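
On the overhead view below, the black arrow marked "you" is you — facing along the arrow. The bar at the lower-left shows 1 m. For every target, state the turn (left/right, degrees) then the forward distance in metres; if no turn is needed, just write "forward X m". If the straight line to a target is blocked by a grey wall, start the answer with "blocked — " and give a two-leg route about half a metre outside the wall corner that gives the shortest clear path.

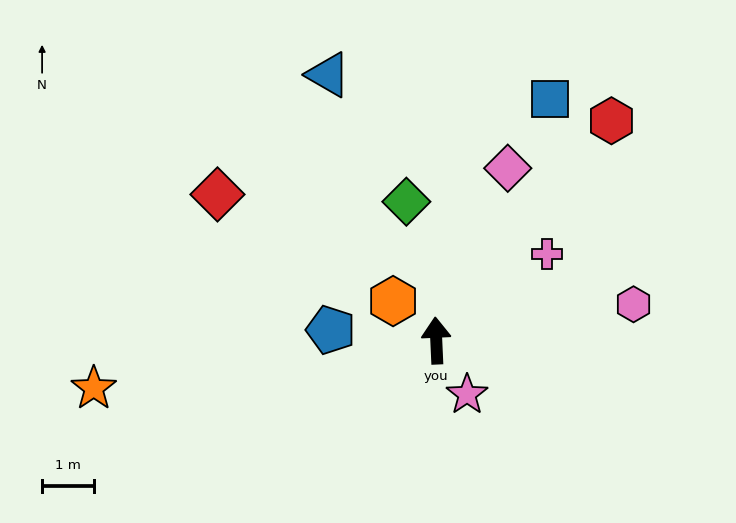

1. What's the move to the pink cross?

turn right 54°, forward 2.7 m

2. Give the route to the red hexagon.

turn right 41°, forward 5.4 m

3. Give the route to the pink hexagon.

turn right 82°, forward 3.8 m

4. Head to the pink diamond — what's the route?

turn right 25°, forward 3.6 m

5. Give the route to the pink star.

turn right 153°, forward 1.2 m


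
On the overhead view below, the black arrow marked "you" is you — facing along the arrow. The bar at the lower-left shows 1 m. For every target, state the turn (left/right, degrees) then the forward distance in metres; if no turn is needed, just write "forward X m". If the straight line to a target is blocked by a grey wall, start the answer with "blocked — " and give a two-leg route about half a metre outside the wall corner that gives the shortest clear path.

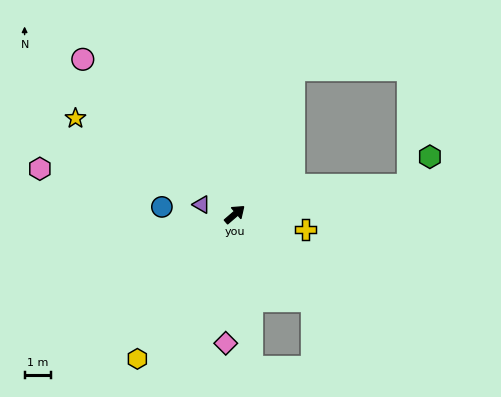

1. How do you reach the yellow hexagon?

turn right 165°, forward 6.6 m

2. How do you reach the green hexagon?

blocked — turn right 31°, forward 6.7 m, then turn left 42°, forward 1.4 m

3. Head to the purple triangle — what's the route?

turn left 123°, forward 1.3 m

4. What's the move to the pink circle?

turn left 94°, forward 8.3 m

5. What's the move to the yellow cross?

turn right 53°, forward 2.8 m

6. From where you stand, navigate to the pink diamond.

turn right 135°, forward 4.9 m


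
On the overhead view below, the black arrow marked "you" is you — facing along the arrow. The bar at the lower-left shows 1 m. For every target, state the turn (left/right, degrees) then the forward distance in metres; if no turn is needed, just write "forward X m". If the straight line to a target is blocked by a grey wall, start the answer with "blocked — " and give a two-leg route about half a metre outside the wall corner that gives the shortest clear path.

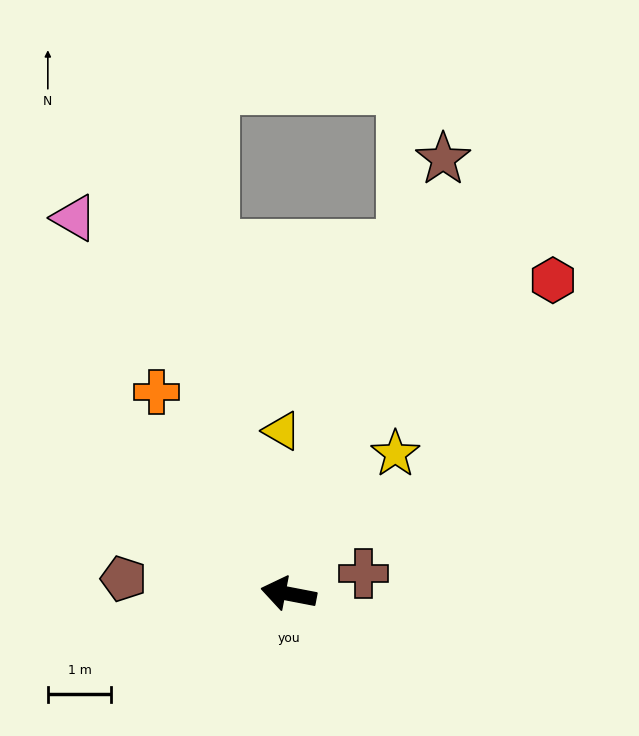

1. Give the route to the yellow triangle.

turn right 77°, forward 2.6 m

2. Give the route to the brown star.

turn right 99°, forward 7.3 m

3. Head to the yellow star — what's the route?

turn right 116°, forward 2.8 m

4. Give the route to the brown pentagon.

turn left 6°, forward 2.6 m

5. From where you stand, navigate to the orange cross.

turn right 46°, forward 3.8 m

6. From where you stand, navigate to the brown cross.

turn right 154°, forward 1.2 m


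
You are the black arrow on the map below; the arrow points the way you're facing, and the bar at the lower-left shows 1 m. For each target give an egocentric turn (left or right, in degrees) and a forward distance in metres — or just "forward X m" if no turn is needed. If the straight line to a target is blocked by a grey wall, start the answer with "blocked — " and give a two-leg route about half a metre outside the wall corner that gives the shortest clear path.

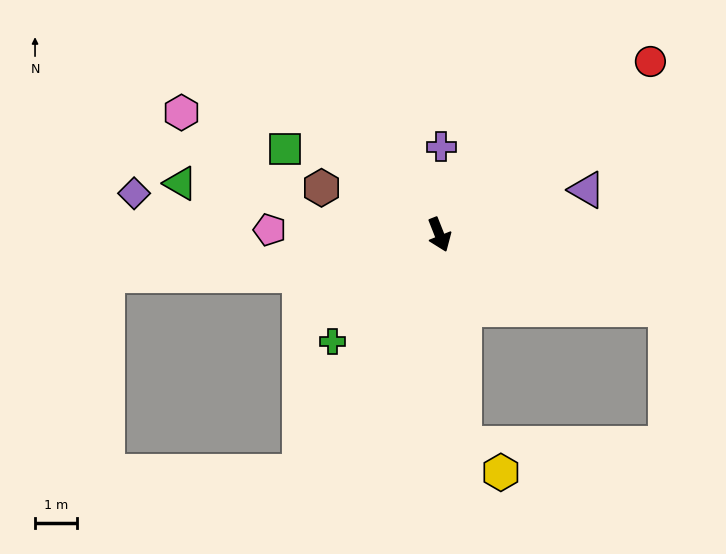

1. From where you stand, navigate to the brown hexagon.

turn right 133°, forward 3.0 m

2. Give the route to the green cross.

turn right 67°, forward 3.6 m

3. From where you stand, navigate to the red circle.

turn left 108°, forward 6.6 m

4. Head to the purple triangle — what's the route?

turn left 85°, forward 3.7 m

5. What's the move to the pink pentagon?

turn right 113°, forward 4.1 m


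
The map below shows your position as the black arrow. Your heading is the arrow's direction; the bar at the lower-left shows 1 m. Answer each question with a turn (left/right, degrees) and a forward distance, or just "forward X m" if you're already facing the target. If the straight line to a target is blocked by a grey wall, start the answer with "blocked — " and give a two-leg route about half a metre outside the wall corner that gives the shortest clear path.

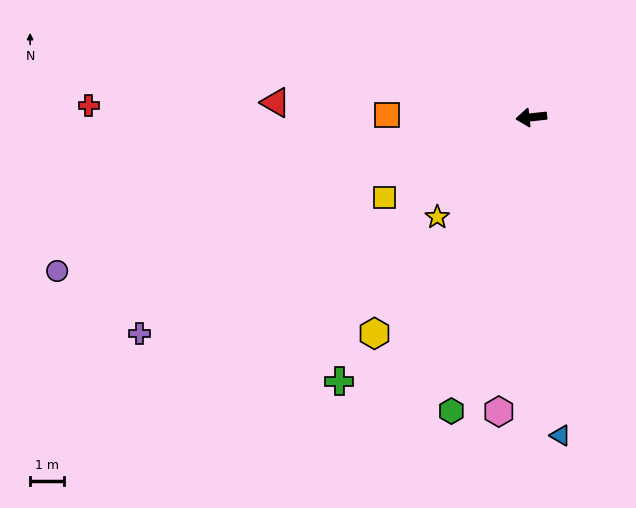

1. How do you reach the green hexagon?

turn left 69°, forward 9.1 m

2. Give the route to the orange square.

turn right 7°, forward 4.3 m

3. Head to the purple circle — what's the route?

turn left 12°, forward 14.9 m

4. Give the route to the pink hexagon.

turn left 77°, forward 8.8 m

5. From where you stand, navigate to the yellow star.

turn left 41°, forward 4.1 m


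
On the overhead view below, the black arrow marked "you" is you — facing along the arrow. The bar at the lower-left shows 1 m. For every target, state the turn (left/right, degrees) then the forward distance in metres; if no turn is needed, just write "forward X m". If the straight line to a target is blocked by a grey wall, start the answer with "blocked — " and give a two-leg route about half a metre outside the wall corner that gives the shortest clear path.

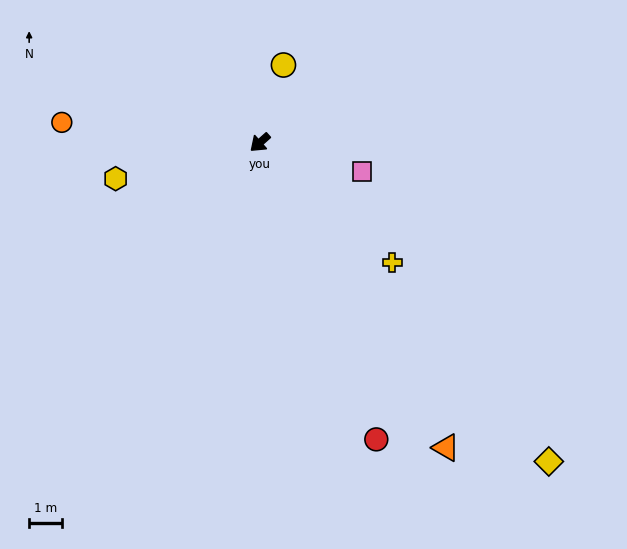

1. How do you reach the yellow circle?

turn right 149°, forward 2.5 m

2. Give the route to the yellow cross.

turn left 96°, forward 5.5 m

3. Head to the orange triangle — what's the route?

turn left 80°, forward 11.0 m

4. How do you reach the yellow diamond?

turn left 90°, forward 13.2 m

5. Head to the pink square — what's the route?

turn left 122°, forward 3.3 m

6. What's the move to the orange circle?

turn right 48°, forward 6.1 m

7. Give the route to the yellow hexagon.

turn right 28°, forward 4.6 m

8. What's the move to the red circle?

turn left 70°, forward 9.8 m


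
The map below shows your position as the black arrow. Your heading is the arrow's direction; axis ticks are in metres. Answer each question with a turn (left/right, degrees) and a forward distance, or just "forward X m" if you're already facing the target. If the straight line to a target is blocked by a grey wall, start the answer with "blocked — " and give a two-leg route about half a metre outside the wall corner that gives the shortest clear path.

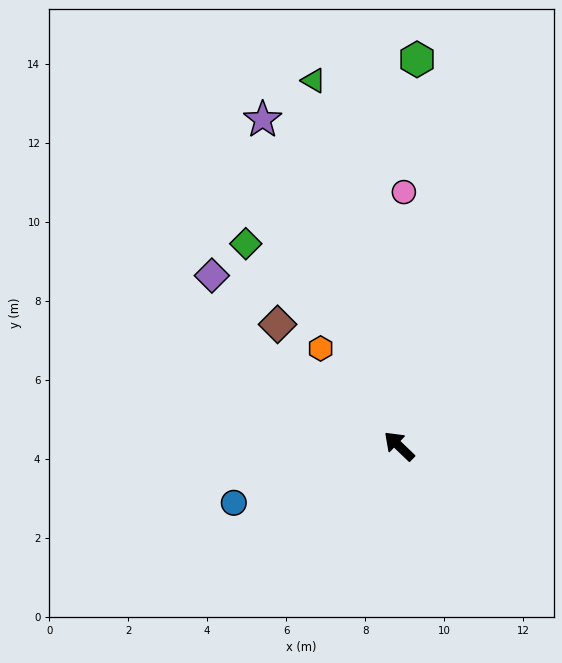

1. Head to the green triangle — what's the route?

turn right 33°, forward 9.5 m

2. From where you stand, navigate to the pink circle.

turn right 47°, forward 6.4 m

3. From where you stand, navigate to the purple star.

turn right 24°, forward 9.0 m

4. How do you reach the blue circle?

turn left 63°, forward 4.4 m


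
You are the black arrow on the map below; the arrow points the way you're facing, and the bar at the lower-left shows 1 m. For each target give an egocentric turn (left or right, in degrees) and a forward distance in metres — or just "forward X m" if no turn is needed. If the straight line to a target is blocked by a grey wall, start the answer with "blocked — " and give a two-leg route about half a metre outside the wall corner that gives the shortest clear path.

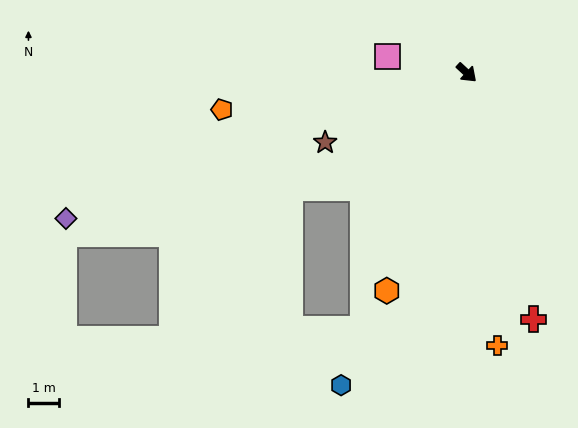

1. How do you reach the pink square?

turn right 149°, forward 2.6 m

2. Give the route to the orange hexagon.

turn right 67°, forward 7.5 m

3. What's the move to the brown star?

turn right 111°, forward 5.1 m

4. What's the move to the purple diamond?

turn right 117°, forward 13.8 m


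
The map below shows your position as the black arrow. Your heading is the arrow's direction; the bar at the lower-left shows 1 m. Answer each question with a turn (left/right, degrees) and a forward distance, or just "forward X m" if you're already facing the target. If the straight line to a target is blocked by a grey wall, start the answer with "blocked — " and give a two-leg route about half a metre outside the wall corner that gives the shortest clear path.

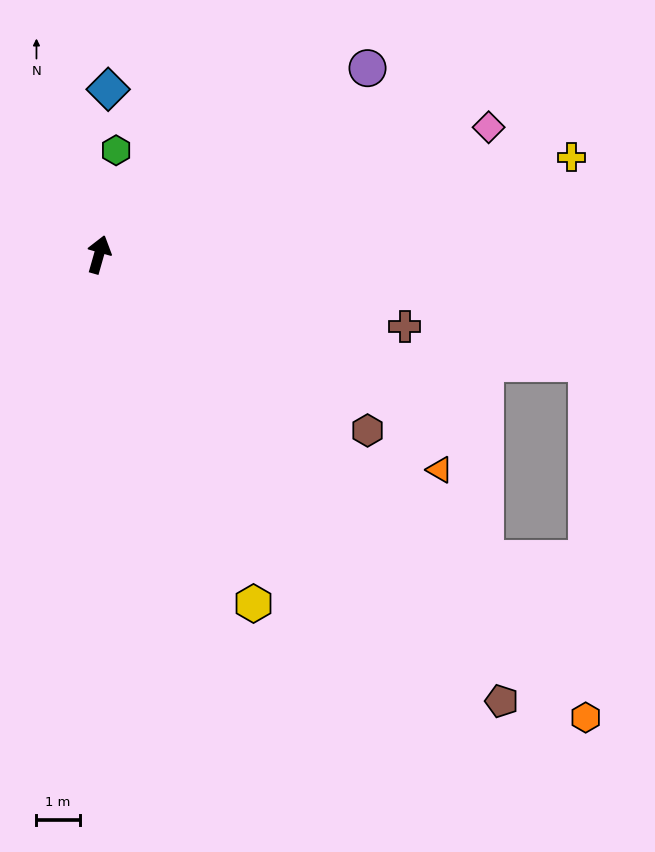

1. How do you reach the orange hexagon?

turn right 118°, forward 15.5 m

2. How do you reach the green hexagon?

turn left 7°, forward 2.4 m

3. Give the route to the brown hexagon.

turn right 107°, forward 7.4 m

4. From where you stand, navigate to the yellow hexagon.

turn right 140°, forward 8.8 m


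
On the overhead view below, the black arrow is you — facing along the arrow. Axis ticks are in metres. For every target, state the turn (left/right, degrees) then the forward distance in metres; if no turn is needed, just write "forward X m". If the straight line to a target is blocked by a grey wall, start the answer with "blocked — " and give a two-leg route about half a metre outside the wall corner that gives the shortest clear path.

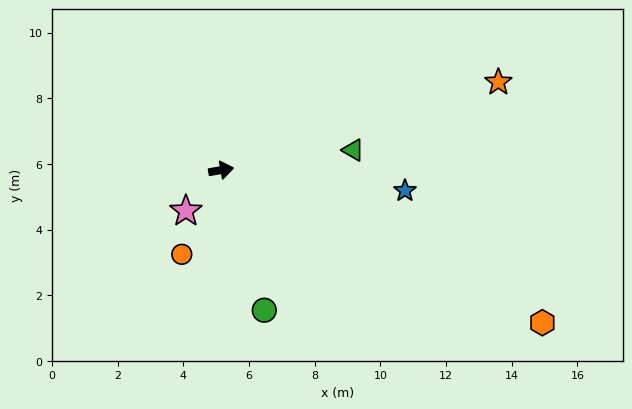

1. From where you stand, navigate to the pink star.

turn right 141°, forward 1.6 m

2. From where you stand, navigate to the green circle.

turn right 83°, forward 4.5 m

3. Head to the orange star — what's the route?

turn left 8°, forward 8.9 m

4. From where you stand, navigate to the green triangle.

forward 4.1 m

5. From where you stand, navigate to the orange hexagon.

turn right 35°, forward 10.8 m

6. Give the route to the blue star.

turn right 16°, forward 5.6 m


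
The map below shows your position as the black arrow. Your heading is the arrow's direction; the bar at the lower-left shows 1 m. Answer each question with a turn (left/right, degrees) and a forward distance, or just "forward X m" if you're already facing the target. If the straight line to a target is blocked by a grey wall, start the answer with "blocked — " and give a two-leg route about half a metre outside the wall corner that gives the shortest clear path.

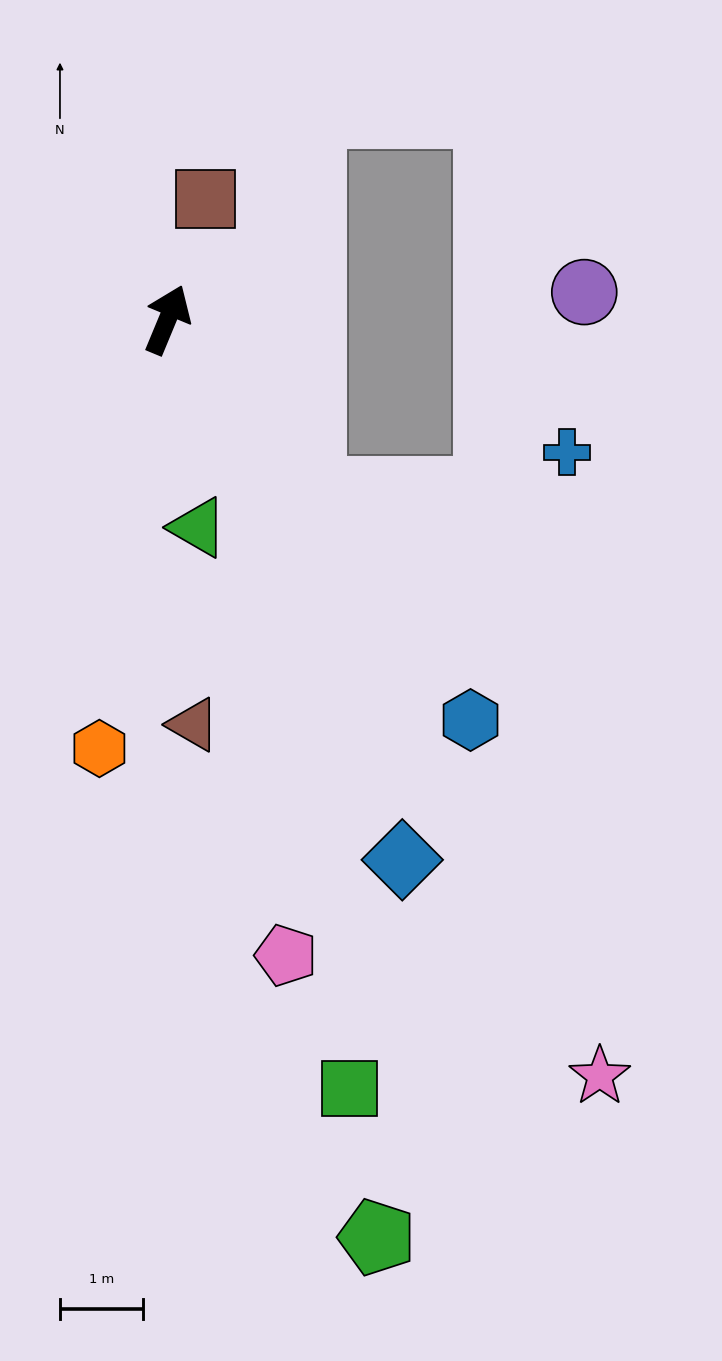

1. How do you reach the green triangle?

turn right 149°, forward 2.5 m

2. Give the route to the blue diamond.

turn right 134°, forward 7.1 m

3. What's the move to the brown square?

turn left 5°, forward 1.5 m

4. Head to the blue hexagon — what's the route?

turn right 120°, forward 6.1 m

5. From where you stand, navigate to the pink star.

turn right 128°, forward 10.5 m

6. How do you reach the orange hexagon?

turn right 166°, forward 5.3 m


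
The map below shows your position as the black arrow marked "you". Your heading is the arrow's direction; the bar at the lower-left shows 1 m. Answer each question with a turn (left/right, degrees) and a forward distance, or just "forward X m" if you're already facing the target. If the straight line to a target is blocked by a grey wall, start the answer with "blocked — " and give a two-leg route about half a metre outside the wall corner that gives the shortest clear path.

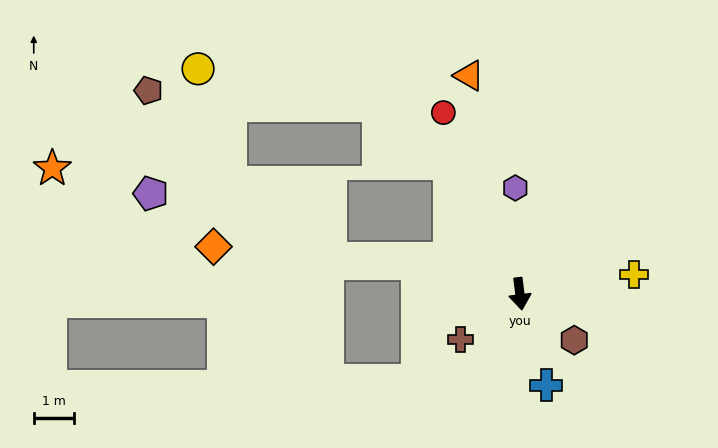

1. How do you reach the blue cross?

turn left 9°, forward 2.4 m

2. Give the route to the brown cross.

turn right 59°, forward 1.9 m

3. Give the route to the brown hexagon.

turn left 42°, forward 1.8 m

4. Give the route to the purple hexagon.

turn left 175°, forward 2.7 m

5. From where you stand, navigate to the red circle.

turn right 164°, forward 4.9 m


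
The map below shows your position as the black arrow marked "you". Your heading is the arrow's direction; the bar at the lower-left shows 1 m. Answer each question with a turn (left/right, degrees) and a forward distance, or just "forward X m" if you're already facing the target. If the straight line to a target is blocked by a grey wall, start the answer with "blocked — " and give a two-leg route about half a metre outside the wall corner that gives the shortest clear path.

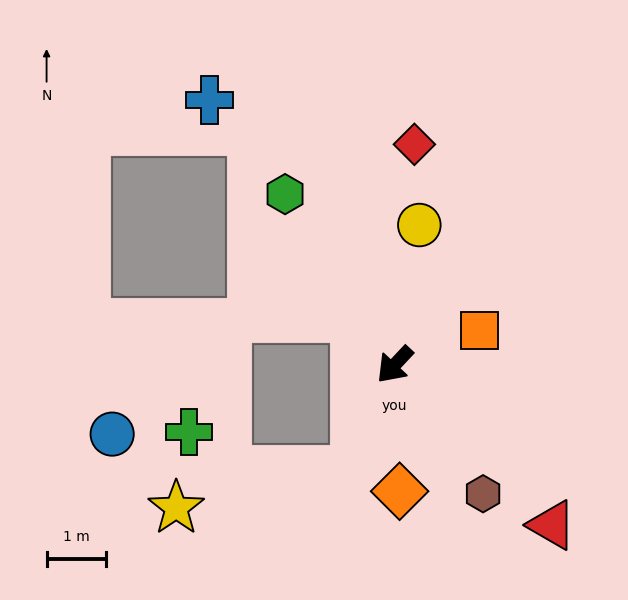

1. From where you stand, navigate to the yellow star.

blocked — turn left 23°, forward 1.9 m, then turn right 58°, forward 3.1 m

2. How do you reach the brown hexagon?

turn left 78°, forward 2.6 m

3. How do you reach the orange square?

turn left 155°, forward 1.5 m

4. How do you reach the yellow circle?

turn right 147°, forward 2.4 m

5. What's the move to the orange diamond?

turn left 45°, forward 2.1 m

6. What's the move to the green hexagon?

turn right 104°, forward 3.4 m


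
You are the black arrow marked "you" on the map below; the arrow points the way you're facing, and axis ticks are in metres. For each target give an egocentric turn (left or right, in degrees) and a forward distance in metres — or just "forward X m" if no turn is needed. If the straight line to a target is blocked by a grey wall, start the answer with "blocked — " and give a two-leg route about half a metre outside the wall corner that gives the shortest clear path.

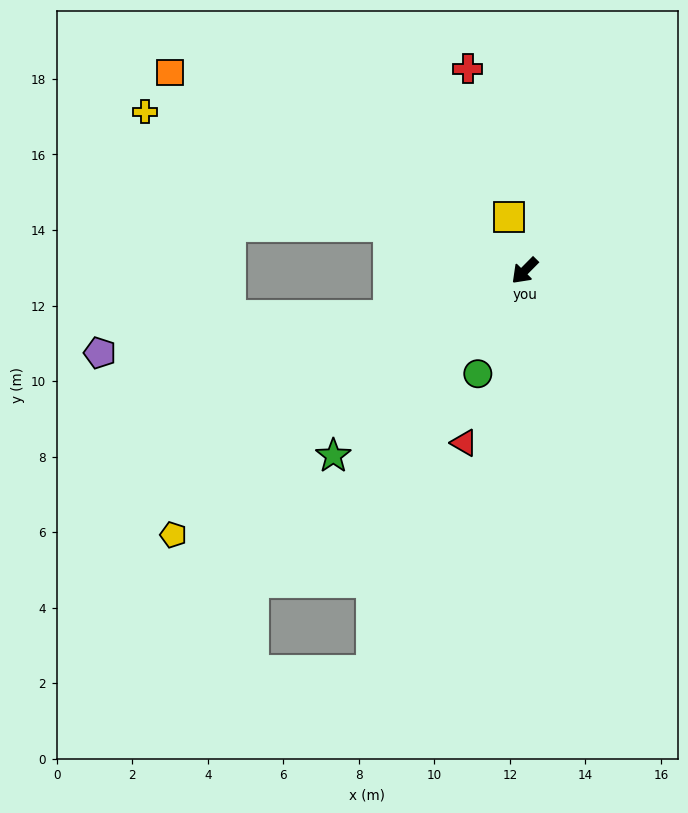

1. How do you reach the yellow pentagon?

turn right 8°, forward 11.6 m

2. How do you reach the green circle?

turn left 20°, forward 3.0 m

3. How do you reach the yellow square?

turn right 119°, forward 1.5 m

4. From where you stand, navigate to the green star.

forward 7.0 m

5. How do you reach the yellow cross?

turn right 68°, forward 10.9 m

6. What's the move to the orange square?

turn right 74°, forward 10.8 m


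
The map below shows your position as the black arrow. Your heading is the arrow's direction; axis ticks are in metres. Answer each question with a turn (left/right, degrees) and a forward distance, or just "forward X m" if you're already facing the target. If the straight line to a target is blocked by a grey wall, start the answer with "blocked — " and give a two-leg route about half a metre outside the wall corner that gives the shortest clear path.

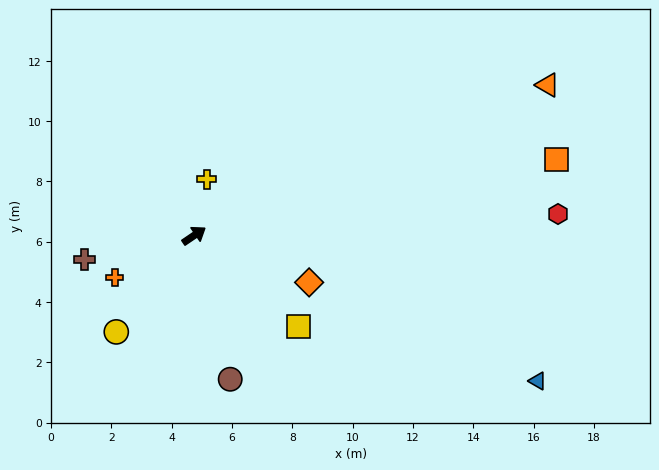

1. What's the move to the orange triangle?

turn right 11°, forward 12.7 m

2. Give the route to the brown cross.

turn left 158°, forward 3.7 m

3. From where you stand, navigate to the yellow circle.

turn right 163°, forward 4.1 m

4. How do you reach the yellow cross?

turn left 43°, forward 1.9 m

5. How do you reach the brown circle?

turn right 110°, forward 4.9 m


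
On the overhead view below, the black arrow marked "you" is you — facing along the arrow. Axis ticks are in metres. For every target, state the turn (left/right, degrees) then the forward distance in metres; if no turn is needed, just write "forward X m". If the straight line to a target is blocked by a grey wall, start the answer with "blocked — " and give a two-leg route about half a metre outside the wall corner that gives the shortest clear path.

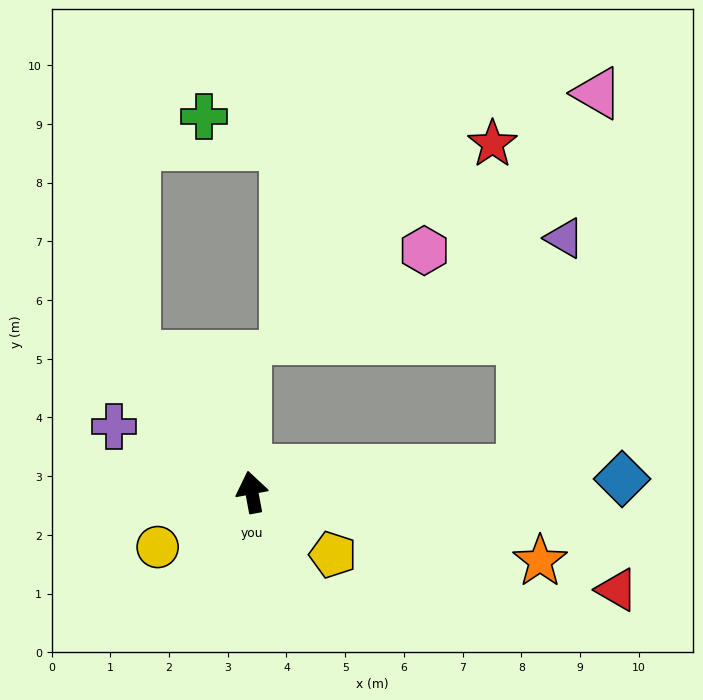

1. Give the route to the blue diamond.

turn right 99°, forward 6.3 m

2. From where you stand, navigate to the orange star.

turn right 114°, forward 5.0 m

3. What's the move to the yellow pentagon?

turn right 138°, forward 1.7 m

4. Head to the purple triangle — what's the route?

blocked — turn right 96°, forward 4.6 m, then turn left 75°, forward 4.0 m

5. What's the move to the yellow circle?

turn left 110°, forward 1.9 m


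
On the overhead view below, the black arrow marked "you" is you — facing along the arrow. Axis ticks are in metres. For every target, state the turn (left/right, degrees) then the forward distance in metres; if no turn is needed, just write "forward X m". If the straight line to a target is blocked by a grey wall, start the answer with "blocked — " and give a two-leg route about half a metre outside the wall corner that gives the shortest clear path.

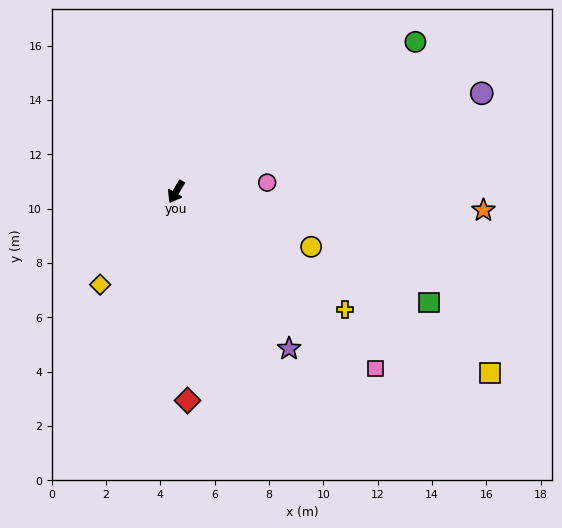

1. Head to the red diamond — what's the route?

turn left 34°, forward 7.7 m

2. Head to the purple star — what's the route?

turn left 66°, forward 7.1 m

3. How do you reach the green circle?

turn left 153°, forward 10.4 m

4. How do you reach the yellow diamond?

turn right 9°, forward 4.4 m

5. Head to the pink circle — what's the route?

turn left 126°, forward 3.4 m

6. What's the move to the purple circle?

turn left 138°, forward 11.8 m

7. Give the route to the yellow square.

turn left 91°, forward 13.4 m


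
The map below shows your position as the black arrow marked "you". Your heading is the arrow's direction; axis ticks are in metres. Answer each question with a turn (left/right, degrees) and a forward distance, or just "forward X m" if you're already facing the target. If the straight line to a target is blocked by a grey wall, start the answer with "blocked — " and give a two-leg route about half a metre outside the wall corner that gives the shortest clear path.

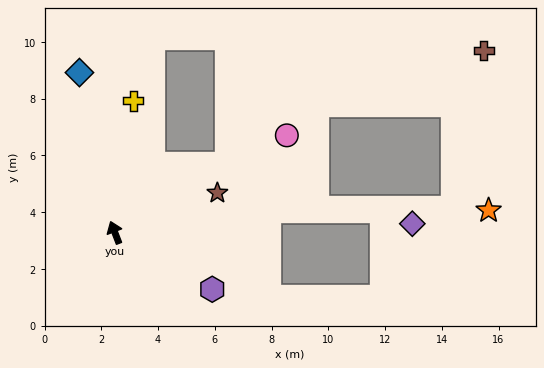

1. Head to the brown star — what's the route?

turn right 90°, forward 3.9 m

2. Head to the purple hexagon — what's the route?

turn right 141°, forward 4.0 m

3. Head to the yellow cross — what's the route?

turn right 29°, forward 4.7 m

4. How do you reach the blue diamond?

turn right 9°, forward 5.8 m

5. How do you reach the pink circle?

turn right 82°, forward 7.0 m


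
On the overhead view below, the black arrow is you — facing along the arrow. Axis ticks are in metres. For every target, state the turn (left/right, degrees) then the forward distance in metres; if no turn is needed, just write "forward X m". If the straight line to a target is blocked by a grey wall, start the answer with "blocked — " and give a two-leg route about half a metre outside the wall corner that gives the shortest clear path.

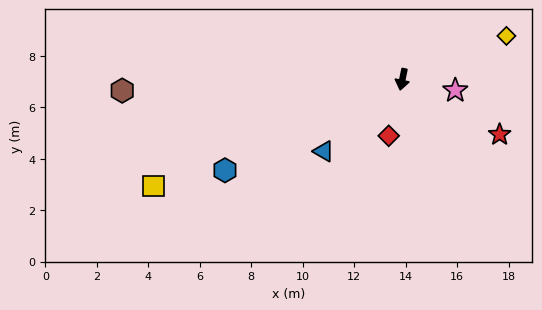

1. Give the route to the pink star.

turn left 90°, forward 2.1 m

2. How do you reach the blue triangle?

turn right 36°, forward 4.1 m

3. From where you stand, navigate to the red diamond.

forward 2.3 m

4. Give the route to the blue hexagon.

turn right 51°, forward 7.7 m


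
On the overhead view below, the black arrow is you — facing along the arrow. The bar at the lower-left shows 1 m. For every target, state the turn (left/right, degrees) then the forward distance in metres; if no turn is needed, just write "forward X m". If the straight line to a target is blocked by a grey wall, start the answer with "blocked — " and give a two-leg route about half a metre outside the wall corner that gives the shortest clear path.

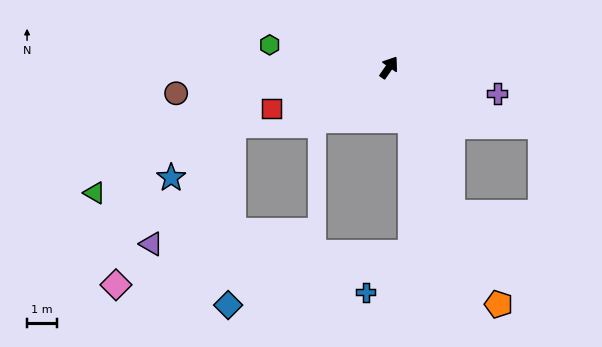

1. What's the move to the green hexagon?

turn left 114°, forward 4.0 m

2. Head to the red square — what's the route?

turn left 144°, forward 4.1 m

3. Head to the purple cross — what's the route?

turn right 69°, forward 3.7 m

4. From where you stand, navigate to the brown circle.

turn left 132°, forward 7.1 m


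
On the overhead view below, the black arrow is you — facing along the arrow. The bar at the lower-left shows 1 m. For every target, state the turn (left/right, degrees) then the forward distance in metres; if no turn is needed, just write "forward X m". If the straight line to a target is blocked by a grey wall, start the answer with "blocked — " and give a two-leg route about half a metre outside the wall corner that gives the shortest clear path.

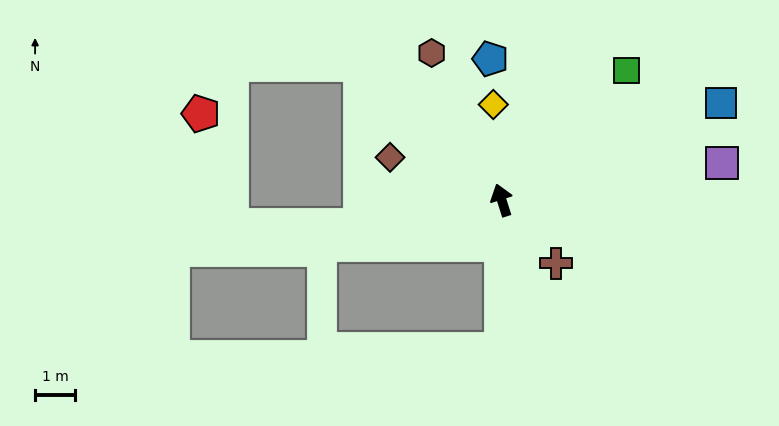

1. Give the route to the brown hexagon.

turn left 8°, forward 4.1 m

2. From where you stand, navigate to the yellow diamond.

turn right 13°, forward 2.4 m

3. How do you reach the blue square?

turn right 84°, forward 6.0 m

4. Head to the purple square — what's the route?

turn right 98°, forward 5.6 m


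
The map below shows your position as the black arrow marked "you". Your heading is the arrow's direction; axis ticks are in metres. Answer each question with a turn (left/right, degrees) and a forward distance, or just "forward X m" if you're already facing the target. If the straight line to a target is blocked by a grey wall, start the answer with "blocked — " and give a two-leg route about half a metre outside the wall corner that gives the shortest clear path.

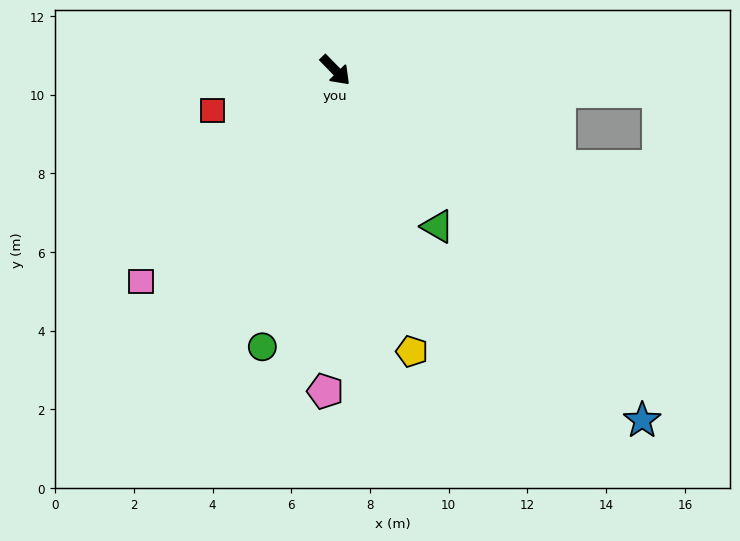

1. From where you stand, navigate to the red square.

turn right 116°, forward 3.3 m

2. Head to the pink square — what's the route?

turn right 87°, forward 7.3 m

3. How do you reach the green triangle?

turn right 11°, forward 4.7 m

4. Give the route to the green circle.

turn right 59°, forward 7.3 m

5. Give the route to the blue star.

turn right 3°, forward 11.8 m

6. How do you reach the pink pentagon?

turn right 46°, forward 8.2 m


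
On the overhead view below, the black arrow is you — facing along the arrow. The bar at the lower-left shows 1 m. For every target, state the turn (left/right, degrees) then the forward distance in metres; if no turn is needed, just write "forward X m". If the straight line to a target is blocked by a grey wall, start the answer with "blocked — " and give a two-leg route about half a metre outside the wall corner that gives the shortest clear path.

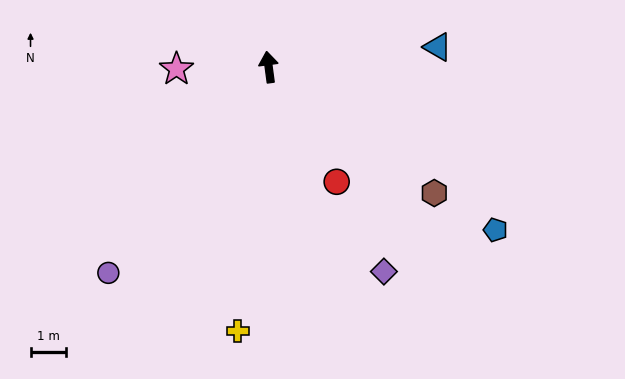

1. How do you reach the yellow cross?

turn left 166°, forward 7.6 m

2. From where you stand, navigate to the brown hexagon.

turn right 135°, forward 5.9 m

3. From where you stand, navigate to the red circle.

turn right 157°, forward 3.8 m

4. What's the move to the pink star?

turn left 84°, forward 2.6 m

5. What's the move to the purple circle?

turn left 135°, forward 7.4 m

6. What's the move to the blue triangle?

turn right 91°, forward 4.8 m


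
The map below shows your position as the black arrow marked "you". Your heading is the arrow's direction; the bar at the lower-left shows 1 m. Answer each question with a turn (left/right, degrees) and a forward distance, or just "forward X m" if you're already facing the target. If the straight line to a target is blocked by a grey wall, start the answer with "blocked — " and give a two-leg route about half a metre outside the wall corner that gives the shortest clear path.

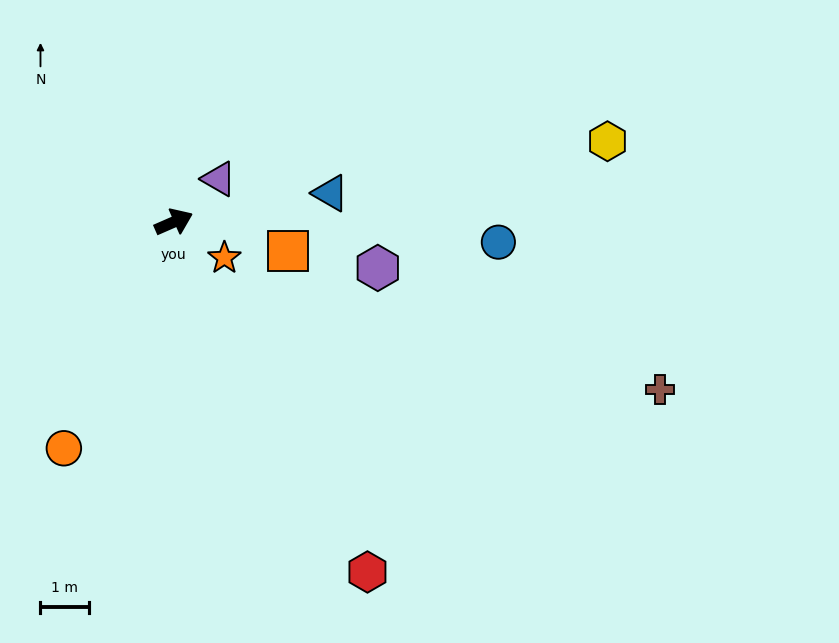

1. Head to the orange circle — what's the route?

turn right 140°, forward 5.2 m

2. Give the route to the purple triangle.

turn left 20°, forward 1.3 m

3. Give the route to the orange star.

turn right 59°, forward 1.3 m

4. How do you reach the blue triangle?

turn right 13°, forward 3.3 m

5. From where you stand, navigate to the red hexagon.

turn right 85°, forward 8.2 m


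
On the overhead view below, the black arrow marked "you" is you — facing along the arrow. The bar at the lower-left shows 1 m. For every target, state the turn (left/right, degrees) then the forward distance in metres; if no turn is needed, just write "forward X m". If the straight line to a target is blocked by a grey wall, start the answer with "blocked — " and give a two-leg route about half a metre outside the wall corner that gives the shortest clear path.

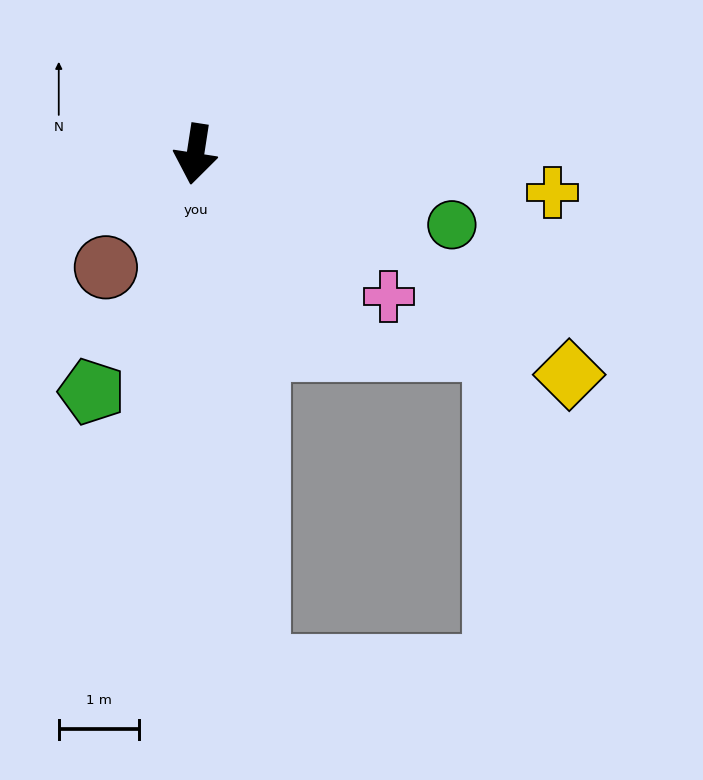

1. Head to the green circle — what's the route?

turn left 83°, forward 3.3 m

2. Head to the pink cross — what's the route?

turn left 62°, forward 3.0 m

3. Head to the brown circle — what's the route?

turn right 30°, forward 1.8 m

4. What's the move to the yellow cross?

turn left 93°, forward 4.5 m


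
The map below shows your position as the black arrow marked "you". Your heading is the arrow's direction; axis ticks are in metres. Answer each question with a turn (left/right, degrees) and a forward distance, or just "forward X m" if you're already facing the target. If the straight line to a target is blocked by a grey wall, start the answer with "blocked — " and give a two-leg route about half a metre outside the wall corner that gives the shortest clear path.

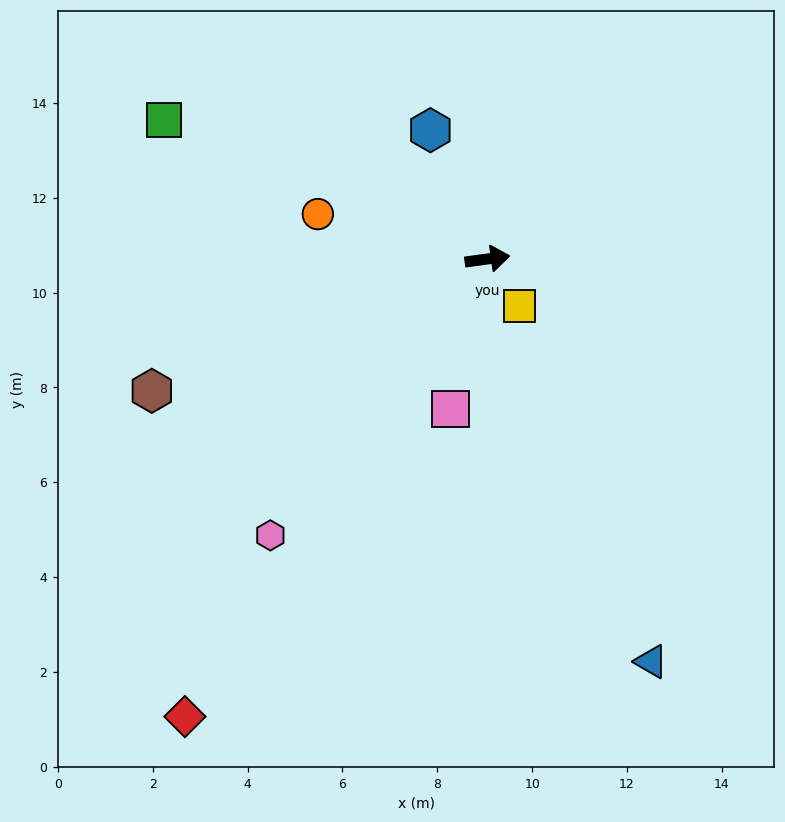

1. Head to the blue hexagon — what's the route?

turn left 106°, forward 3.0 m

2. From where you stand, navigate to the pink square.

turn right 111°, forward 3.3 m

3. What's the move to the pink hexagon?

turn right 136°, forward 7.4 m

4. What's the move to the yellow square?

turn right 64°, forward 1.2 m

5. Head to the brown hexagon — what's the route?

turn right 166°, forward 7.6 m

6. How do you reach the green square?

turn left 149°, forward 7.4 m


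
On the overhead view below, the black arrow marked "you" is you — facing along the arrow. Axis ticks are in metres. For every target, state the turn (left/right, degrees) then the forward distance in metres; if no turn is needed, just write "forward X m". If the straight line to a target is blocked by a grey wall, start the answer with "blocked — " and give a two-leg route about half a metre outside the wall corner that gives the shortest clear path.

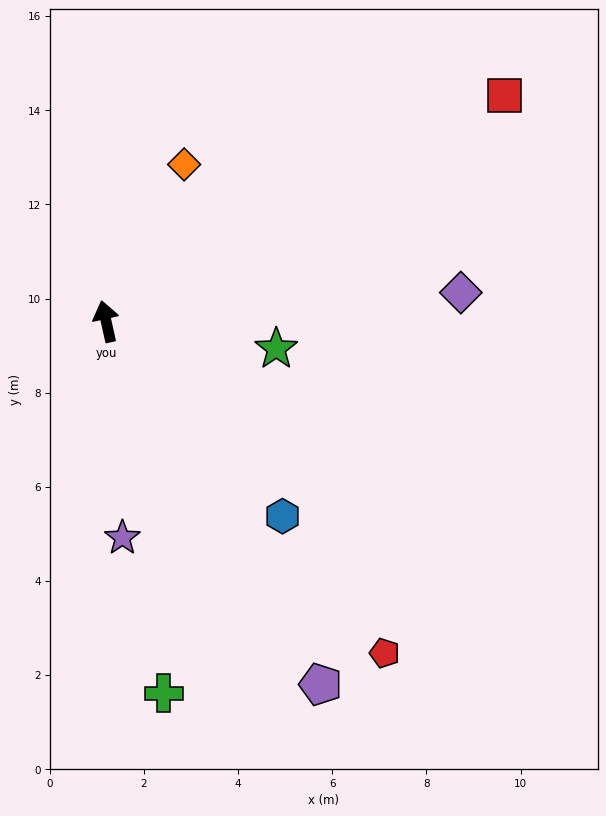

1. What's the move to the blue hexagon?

turn right 150°, forward 5.6 m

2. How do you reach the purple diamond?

turn right 98°, forward 7.6 m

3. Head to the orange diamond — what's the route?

turn right 39°, forward 3.7 m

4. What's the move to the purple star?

turn left 172°, forward 4.6 m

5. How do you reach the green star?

turn right 112°, forward 3.7 m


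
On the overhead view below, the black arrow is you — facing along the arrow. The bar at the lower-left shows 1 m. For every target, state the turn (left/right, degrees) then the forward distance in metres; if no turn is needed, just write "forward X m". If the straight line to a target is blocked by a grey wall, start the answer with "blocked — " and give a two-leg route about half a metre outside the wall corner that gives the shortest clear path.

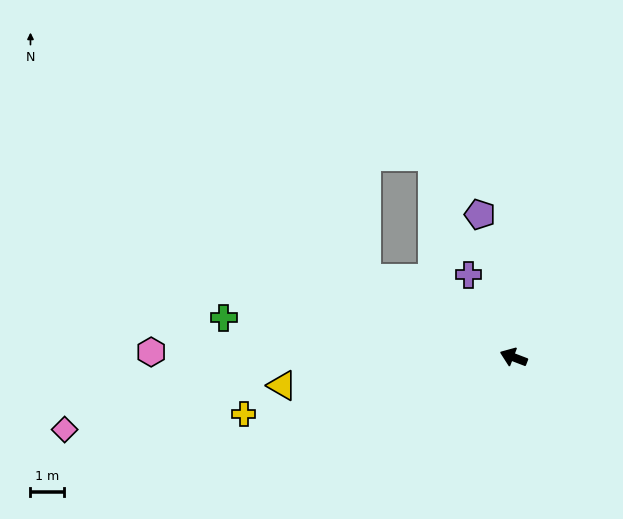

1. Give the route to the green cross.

turn left 13°, forward 8.6 m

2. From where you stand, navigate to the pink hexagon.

turn left 20°, forward 10.7 m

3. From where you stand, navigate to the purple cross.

turn right 40°, forward 2.8 m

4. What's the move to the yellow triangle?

turn left 28°, forward 6.9 m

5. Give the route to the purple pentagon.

turn right 56°, forward 4.3 m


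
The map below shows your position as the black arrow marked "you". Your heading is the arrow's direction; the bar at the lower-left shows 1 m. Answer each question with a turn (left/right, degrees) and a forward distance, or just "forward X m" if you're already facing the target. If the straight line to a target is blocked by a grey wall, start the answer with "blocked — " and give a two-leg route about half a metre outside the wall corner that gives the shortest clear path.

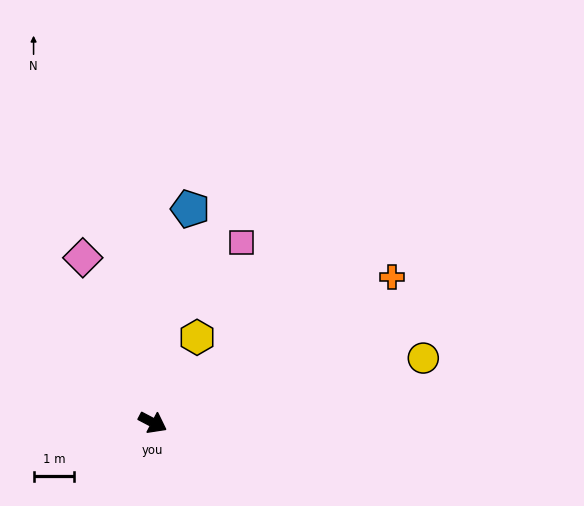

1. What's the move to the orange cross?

turn left 59°, forward 6.9 m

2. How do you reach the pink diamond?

turn left 141°, forward 4.4 m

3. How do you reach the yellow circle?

turn left 41°, forward 6.9 m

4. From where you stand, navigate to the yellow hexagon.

turn left 90°, forward 2.4 m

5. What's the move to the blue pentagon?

turn left 108°, forward 5.4 m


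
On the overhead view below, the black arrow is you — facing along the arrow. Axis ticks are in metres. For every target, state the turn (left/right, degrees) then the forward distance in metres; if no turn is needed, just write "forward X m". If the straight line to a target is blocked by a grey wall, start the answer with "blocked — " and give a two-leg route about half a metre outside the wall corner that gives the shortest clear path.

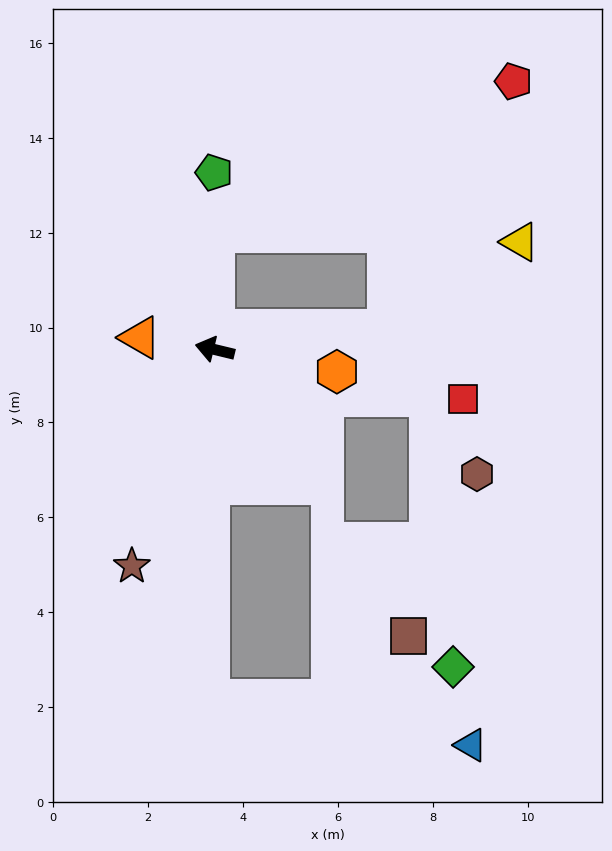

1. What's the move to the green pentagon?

turn right 76°, forward 3.7 m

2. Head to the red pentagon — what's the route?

blocked — turn right 76°, forward 2.5 m, then turn right 64°, forward 7.1 m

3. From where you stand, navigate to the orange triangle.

turn left 4°, forward 1.6 m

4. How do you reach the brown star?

turn left 83°, forward 4.9 m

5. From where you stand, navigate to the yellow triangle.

blocked — turn right 160°, forward 3.7 m, then turn left 27°, forward 3.3 m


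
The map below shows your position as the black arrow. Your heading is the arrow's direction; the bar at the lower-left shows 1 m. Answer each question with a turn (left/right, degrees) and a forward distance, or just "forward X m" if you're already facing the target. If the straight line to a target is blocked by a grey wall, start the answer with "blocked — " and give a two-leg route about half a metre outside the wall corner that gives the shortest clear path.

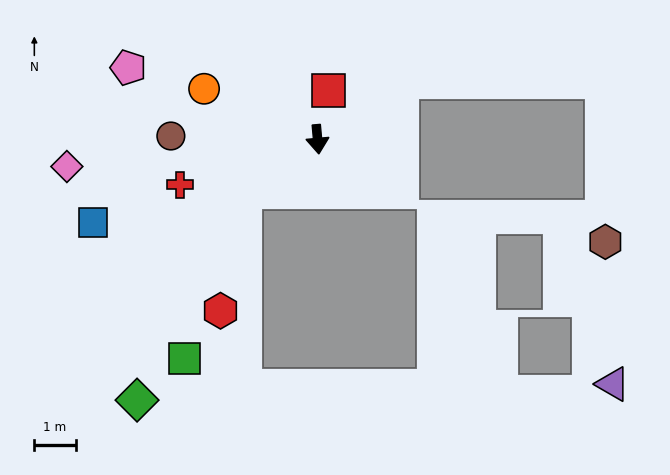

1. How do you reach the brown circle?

turn right 96°, forward 3.6 m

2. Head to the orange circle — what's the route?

turn right 119°, forward 3.0 m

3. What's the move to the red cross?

turn right 77°, forward 3.5 m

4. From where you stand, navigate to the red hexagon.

blocked — turn right 60°, forward 2.2 m, then turn left 44°, forward 2.9 m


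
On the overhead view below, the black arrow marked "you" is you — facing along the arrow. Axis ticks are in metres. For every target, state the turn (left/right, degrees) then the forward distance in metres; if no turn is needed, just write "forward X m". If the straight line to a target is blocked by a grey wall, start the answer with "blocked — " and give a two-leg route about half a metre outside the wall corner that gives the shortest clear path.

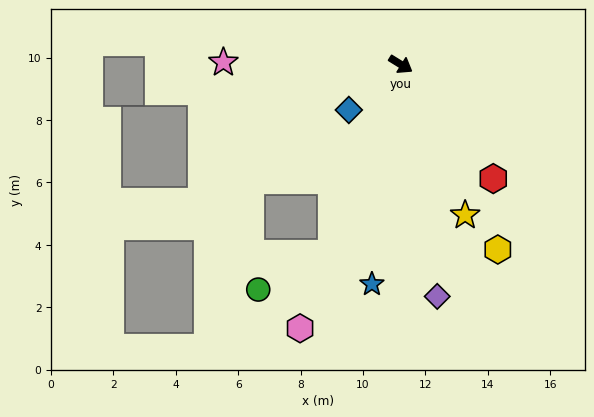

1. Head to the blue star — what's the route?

turn right 66°, forward 7.1 m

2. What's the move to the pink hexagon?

turn right 79°, forward 9.0 m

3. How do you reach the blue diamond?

turn right 107°, forward 2.2 m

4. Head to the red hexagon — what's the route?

turn right 19°, forward 4.7 m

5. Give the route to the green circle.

blocked — turn right 79°, forward 6.4 m, then turn right 42°, forward 2.6 m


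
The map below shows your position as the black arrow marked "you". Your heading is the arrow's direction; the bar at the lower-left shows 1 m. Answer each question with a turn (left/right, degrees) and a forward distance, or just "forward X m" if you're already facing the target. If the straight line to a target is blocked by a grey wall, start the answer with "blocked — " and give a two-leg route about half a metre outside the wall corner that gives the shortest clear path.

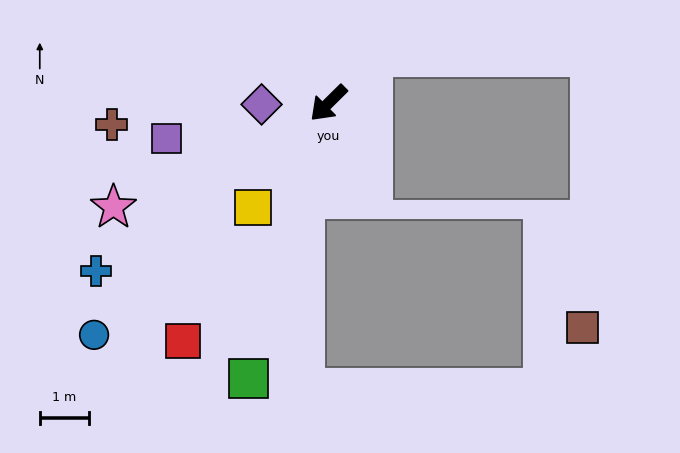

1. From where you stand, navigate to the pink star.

turn right 19°, forward 4.8 m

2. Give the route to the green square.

turn left 29°, forward 5.8 m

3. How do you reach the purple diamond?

turn right 44°, forward 1.4 m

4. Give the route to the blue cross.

turn right 9°, forward 5.8 m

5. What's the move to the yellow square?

turn left 9°, forward 2.6 m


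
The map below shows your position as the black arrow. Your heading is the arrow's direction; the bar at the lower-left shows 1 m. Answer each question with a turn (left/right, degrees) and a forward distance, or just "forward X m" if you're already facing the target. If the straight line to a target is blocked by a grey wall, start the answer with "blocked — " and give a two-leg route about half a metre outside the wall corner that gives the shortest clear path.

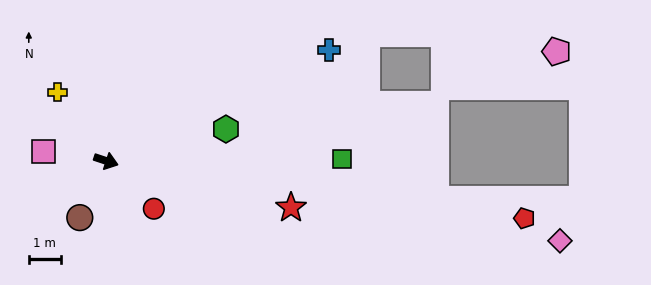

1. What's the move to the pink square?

turn right 170°, forward 2.0 m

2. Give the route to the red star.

turn left 4°, forward 5.9 m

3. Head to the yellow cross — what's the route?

turn left 144°, forward 2.6 m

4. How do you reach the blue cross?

turn left 45°, forward 7.8 m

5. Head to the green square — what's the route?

turn left 19°, forward 7.4 m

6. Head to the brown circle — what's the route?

turn right 96°, forward 2.0 m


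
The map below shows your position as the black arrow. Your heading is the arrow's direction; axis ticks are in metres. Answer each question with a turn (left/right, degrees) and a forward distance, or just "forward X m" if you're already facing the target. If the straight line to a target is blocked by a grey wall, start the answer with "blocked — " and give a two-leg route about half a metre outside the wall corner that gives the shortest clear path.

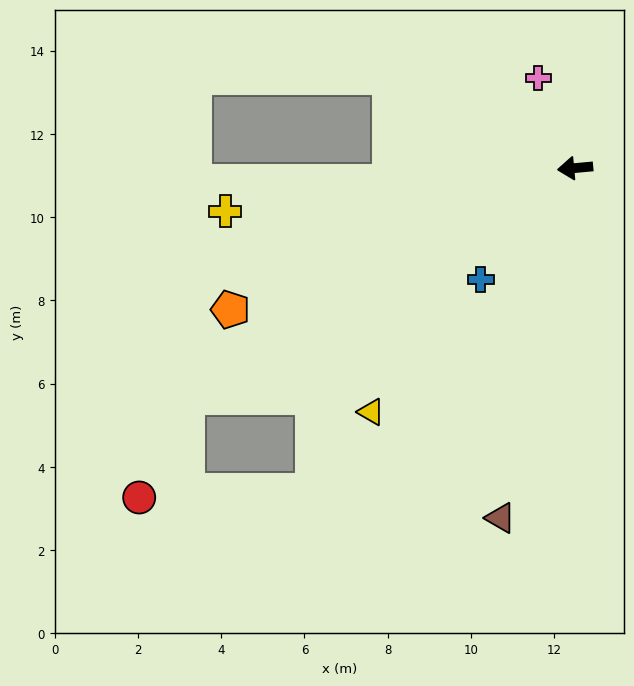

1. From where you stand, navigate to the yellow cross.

forward 8.5 m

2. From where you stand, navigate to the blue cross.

turn left 45°, forward 3.5 m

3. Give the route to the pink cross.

turn right 73°, forward 2.3 m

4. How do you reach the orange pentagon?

turn left 17°, forward 9.0 m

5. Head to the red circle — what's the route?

blocked — turn left 25°, forward 10.8 m, then turn left 34°, forward 2.7 m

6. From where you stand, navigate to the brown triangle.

turn left 73°, forward 8.6 m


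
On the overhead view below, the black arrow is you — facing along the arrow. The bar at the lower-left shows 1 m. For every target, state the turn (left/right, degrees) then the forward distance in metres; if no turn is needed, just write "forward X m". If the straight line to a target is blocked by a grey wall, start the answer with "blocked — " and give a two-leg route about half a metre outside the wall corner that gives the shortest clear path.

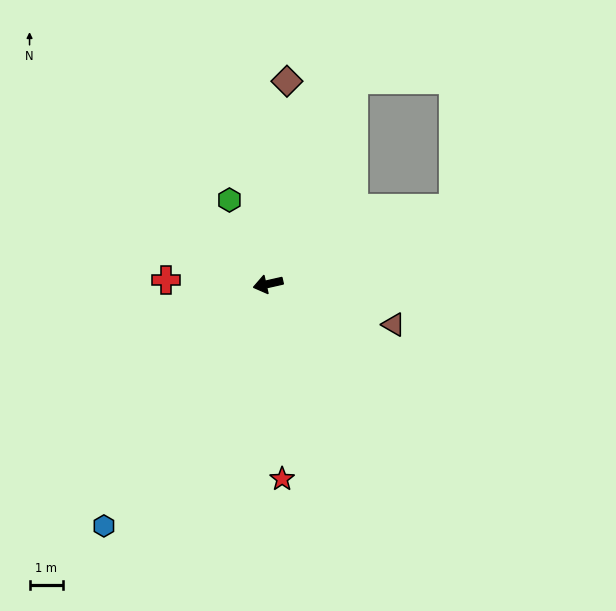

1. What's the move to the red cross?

turn right 15°, forward 3.0 m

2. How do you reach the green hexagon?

turn right 78°, forward 2.7 m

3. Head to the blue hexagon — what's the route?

turn left 43°, forward 8.6 m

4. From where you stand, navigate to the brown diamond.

turn right 108°, forward 6.0 m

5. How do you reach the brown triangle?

turn left 149°, forward 3.9 m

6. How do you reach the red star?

turn left 81°, forward 5.8 m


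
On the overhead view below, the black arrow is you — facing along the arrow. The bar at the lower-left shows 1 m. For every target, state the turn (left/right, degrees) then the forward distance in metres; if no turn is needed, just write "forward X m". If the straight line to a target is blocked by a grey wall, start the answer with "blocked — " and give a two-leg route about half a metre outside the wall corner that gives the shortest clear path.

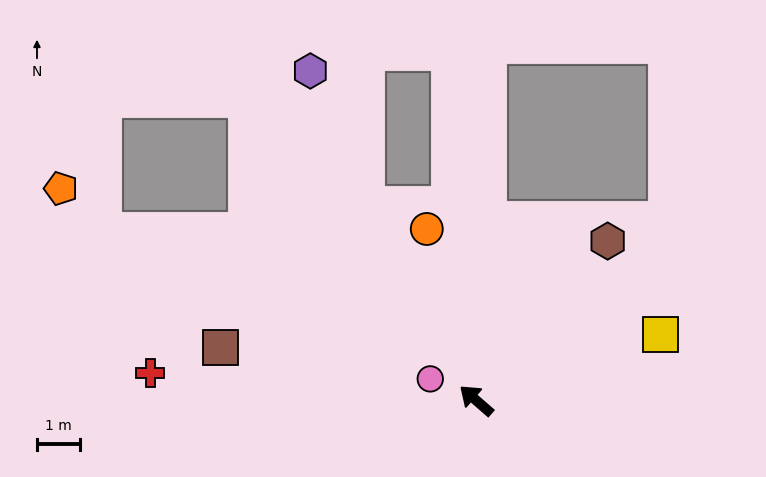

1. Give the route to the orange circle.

turn right 33°, forward 4.1 m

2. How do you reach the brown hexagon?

turn right 88°, forward 4.8 m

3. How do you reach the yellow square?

turn right 119°, forward 4.5 m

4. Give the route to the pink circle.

turn left 16°, forward 1.2 m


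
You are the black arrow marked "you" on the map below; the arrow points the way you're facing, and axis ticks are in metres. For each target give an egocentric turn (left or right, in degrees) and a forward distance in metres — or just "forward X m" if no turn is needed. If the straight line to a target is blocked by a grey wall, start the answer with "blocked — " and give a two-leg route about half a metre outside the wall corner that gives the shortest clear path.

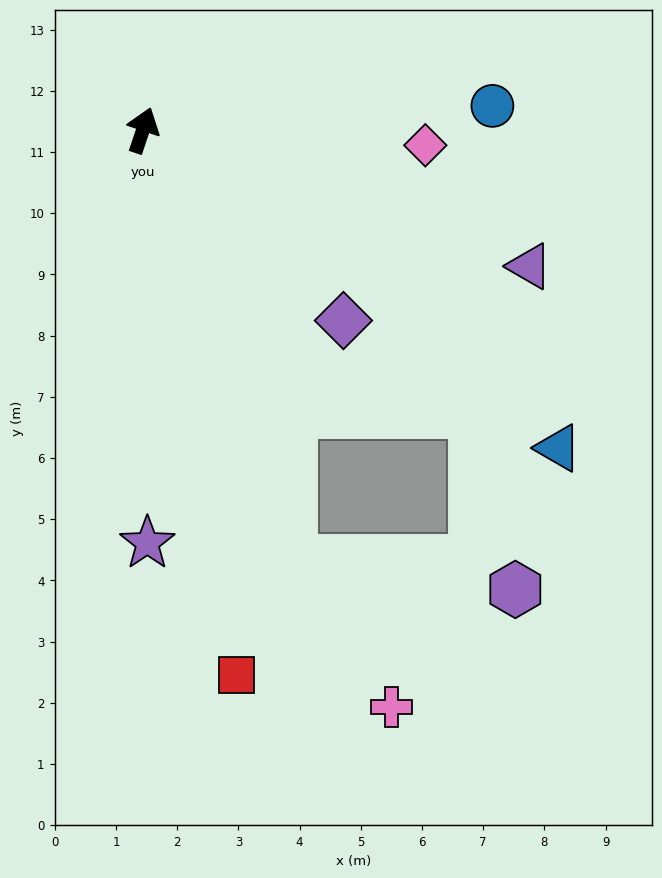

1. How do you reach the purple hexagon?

blocked — turn right 142°, forward 7.4 m, then turn left 63°, forward 3.7 m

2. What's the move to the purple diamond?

turn right 115°, forward 4.5 m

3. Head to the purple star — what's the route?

turn right 161°, forward 6.7 m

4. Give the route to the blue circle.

turn right 67°, forward 5.7 m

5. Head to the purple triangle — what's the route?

turn right 91°, forward 6.7 m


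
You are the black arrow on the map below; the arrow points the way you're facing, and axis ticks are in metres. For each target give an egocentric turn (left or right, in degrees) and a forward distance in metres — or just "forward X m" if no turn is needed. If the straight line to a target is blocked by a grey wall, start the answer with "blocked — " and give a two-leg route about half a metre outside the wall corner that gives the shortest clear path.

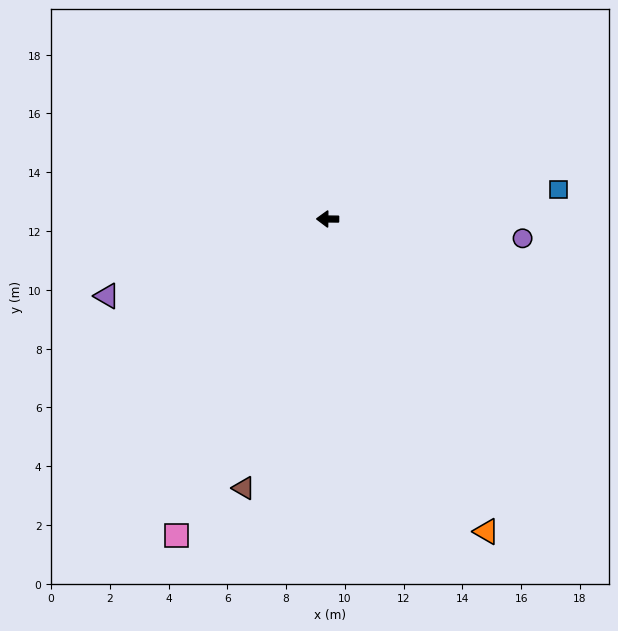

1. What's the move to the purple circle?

turn left 175°, forward 6.7 m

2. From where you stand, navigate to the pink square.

turn left 65°, forward 11.9 m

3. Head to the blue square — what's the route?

turn right 172°, forward 7.9 m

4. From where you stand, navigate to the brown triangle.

turn left 73°, forward 9.6 m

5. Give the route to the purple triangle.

turn left 20°, forward 8.0 m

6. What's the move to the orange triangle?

turn left 118°, forward 11.9 m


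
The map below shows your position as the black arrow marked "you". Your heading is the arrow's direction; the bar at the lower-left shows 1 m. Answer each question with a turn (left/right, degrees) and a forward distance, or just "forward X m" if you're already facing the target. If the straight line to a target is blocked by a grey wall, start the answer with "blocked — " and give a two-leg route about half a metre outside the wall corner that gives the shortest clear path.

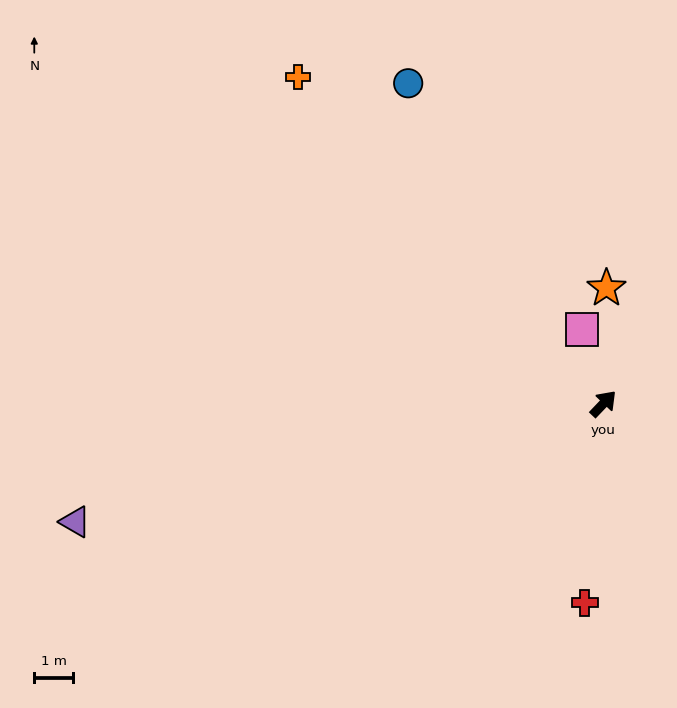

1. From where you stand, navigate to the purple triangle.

turn left 146°, forward 13.8 m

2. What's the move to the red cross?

turn right 142°, forward 5.1 m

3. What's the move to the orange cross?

turn left 87°, forward 11.4 m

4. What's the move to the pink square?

turn left 60°, forward 2.0 m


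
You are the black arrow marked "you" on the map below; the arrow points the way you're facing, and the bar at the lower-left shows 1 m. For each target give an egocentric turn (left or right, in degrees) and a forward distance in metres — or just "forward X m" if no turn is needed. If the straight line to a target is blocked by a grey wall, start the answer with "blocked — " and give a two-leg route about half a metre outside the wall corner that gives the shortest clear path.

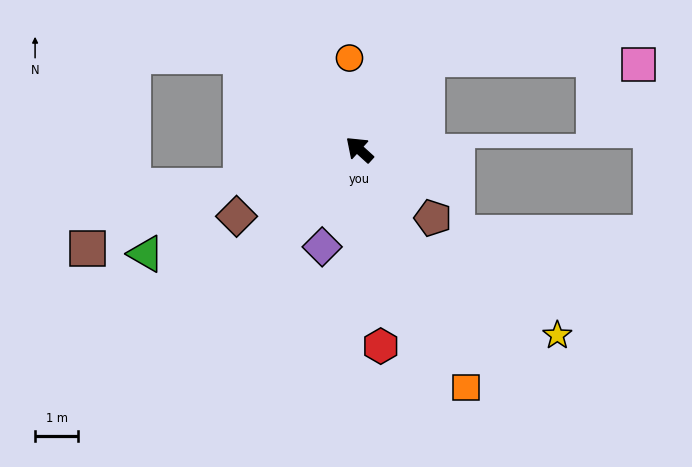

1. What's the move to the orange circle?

turn right 42°, forward 2.1 m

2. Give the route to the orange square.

turn left 156°, forward 6.1 m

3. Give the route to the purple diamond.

turn left 111°, forward 2.4 m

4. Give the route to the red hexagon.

turn left 138°, forward 4.6 m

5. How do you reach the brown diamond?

turn left 71°, forward 3.2 m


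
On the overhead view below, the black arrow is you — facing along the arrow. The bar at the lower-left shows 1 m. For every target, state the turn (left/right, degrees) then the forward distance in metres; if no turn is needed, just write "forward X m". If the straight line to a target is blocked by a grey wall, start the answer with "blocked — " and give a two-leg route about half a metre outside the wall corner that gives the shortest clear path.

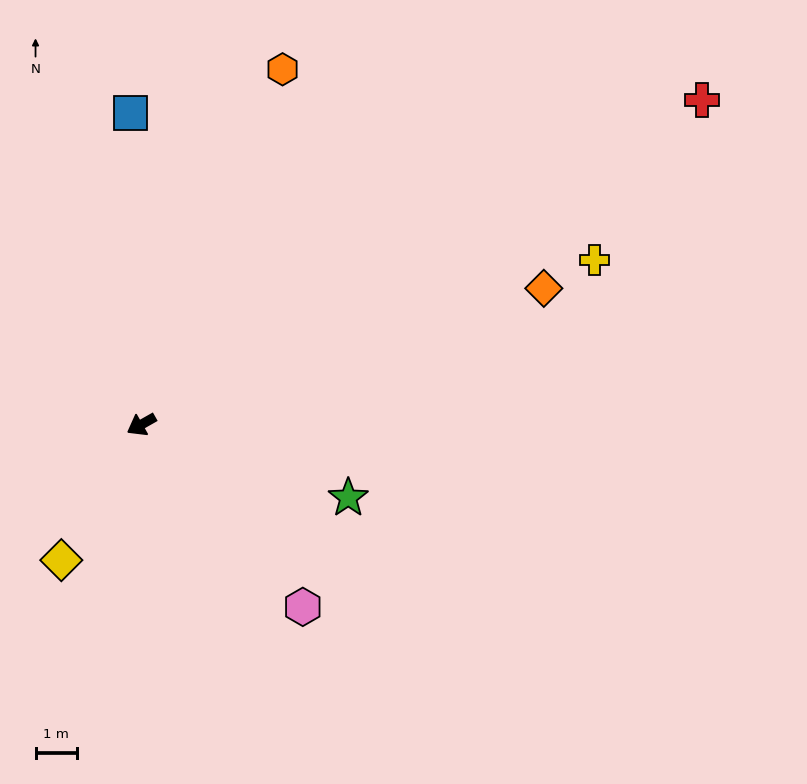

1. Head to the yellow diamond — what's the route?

turn left 30°, forward 3.8 m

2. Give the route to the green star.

turn left 131°, forward 5.3 m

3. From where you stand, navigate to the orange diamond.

turn left 169°, forward 10.3 m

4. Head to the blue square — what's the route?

turn right 118°, forward 7.5 m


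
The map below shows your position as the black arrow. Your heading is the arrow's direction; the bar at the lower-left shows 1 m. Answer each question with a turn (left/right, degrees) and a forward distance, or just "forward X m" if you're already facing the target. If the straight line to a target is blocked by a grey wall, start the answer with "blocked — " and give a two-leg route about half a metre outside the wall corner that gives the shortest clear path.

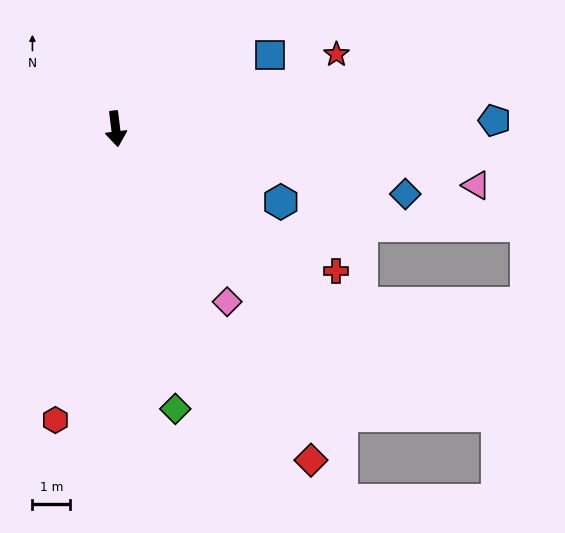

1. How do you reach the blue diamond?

turn left 70°, forward 7.8 m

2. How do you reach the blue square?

turn left 108°, forward 4.5 m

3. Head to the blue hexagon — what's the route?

turn left 59°, forward 4.8 m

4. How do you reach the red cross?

turn left 50°, forward 6.9 m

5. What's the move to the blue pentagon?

turn left 84°, forward 10.0 m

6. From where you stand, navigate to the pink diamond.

turn left 26°, forward 5.4 m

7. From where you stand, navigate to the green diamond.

turn left 5°, forward 7.6 m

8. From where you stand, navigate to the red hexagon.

turn right 19°, forward 7.8 m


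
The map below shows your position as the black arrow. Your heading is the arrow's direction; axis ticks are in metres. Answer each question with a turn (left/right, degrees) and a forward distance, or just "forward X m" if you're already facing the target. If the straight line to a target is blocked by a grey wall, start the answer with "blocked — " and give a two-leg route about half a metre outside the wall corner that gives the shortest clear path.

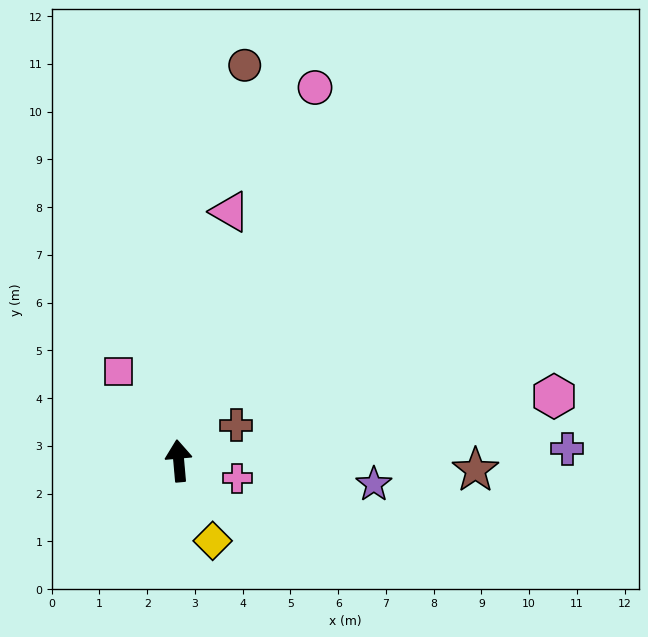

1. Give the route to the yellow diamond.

turn right 162°, forward 1.8 m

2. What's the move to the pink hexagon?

turn right 85°, forward 8.0 m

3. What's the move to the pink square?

turn left 29°, forward 2.3 m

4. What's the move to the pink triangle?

turn right 17°, forward 5.3 m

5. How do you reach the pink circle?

turn right 25°, forward 8.3 m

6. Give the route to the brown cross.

turn right 63°, forward 1.4 m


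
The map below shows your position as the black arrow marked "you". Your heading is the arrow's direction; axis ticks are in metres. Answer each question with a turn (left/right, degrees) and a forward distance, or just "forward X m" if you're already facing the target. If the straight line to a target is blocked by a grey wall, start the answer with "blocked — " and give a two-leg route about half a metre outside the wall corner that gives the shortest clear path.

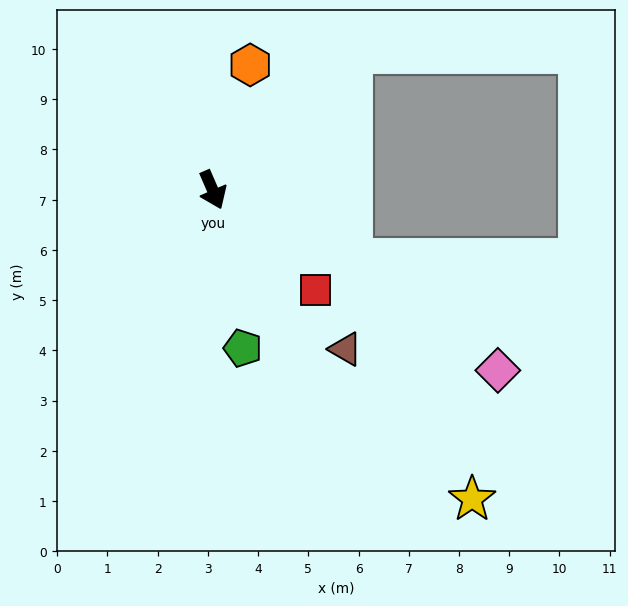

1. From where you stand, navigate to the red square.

turn left 22°, forward 2.9 m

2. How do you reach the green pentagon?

turn right 13°, forward 3.2 m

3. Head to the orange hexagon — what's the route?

turn left 140°, forward 2.6 m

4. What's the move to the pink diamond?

turn left 34°, forward 6.7 m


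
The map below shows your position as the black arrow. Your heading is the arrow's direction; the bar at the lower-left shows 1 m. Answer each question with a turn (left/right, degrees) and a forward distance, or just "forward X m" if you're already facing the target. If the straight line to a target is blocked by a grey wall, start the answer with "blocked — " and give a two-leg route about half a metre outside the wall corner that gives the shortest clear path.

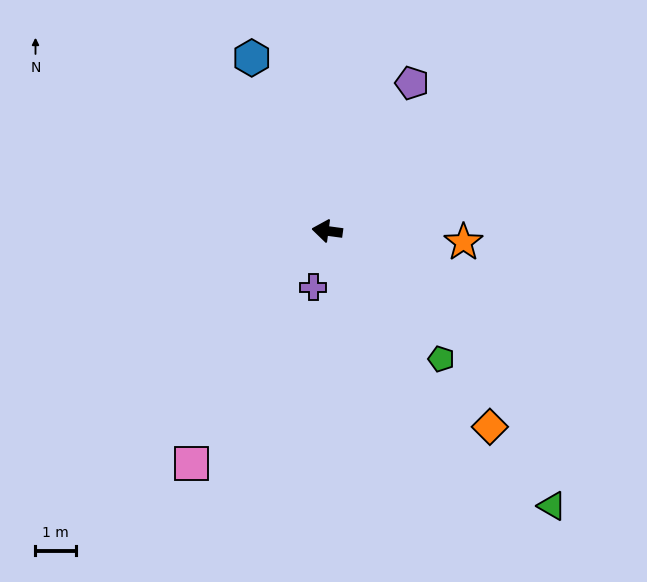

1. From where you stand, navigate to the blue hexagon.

turn right 59°, forward 4.6 m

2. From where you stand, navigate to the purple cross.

turn left 84°, forward 1.4 m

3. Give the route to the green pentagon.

turn left 139°, forward 4.2 m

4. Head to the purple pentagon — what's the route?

turn right 112°, forward 4.2 m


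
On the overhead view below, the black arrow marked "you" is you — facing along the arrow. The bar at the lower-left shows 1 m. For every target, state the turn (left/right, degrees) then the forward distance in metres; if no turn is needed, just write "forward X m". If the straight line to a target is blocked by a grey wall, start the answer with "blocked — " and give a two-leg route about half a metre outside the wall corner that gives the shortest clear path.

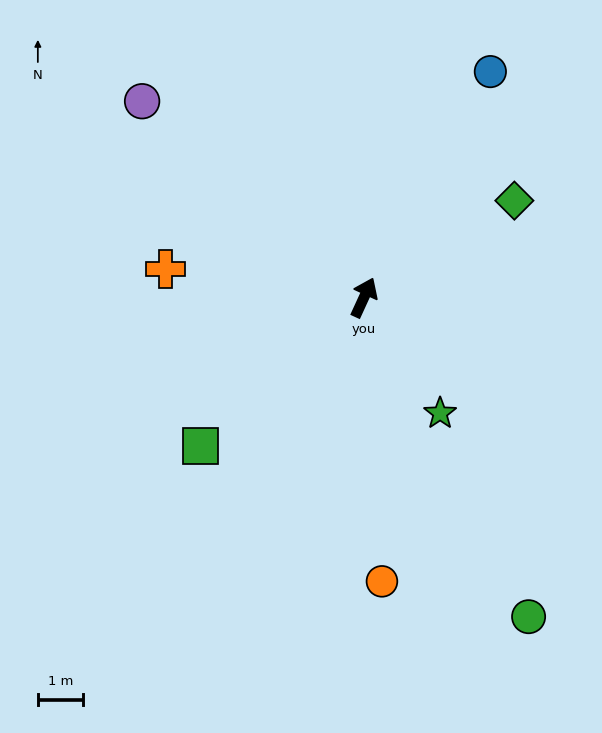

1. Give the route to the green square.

turn left 157°, forward 4.8 m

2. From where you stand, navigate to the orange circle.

turn right 152°, forward 6.2 m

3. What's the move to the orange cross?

turn left 106°, forward 4.4 m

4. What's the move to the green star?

turn right 122°, forward 3.0 m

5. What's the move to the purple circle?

turn left 73°, forward 6.5 m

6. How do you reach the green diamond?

turn right 33°, forward 3.9 m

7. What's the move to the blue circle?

turn right 5°, forward 5.7 m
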